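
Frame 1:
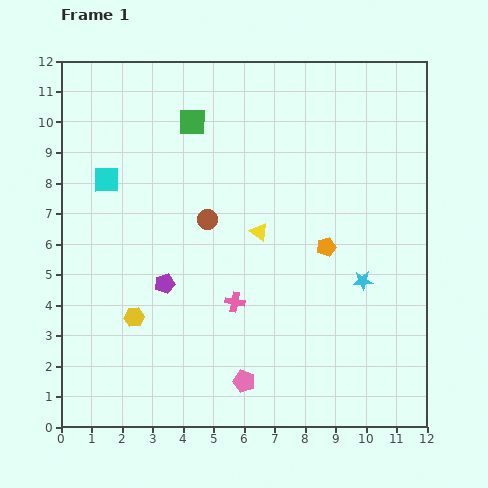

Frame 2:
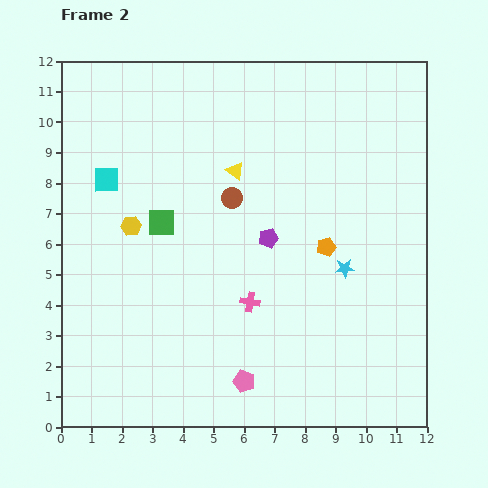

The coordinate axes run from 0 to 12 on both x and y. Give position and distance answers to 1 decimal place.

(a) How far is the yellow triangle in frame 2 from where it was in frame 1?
2.2

The yellow triangle moved from (6.5, 6.4) to (5.7, 8.4), a distance of √(0.8² + 2.0²) ≈ 2.2.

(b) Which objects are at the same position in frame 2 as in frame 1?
the pink pentagon, the orange pentagon, the cyan square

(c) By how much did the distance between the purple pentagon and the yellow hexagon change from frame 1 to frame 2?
+3.0

Distance in frame 1: 1.5. Distance in frame 2: 4.5.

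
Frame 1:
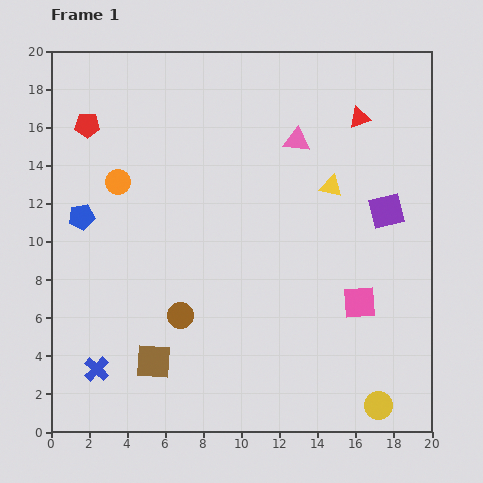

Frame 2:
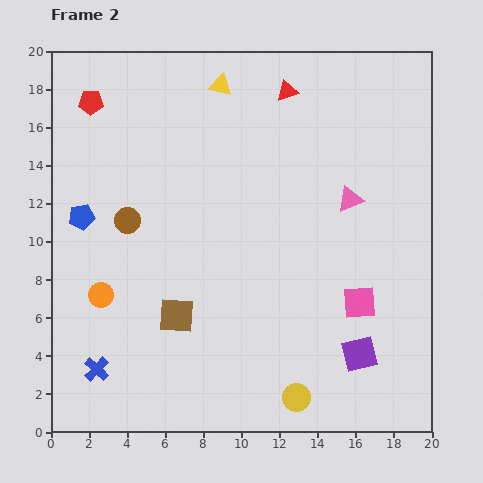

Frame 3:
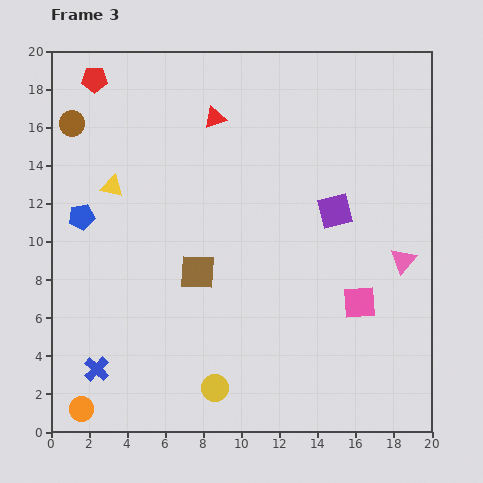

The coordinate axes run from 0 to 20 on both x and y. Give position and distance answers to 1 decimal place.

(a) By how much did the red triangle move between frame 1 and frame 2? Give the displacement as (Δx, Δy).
(-3.8, 1.4)

The red triangle was at (16.2, 16.5) in frame 1 and (12.4, 17.9) in frame 2.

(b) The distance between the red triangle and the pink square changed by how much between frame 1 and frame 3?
+2.6

Distance in frame 1: 9.7. Distance in frame 3: 12.3.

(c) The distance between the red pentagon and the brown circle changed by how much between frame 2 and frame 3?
-3.9

Distance in frame 2: 6.5. Distance in frame 3: 2.6.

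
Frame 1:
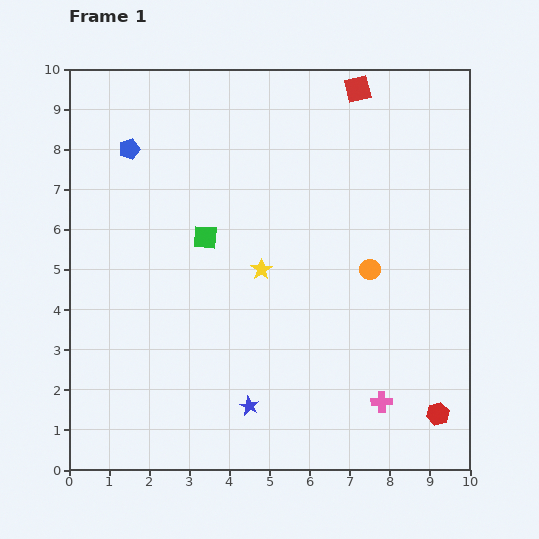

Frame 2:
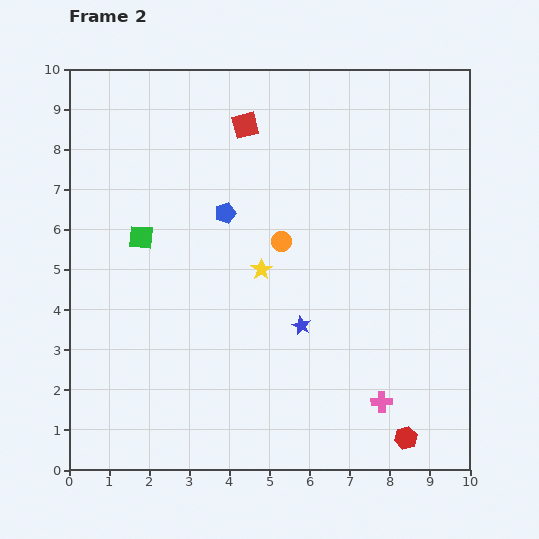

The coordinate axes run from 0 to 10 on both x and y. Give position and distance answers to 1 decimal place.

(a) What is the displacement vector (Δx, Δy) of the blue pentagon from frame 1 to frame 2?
(2.4, -1.6)

The blue pentagon was at (1.5, 8.0) in frame 1 and (3.9, 6.4) in frame 2.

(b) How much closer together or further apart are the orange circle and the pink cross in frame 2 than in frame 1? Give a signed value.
+1.4

Distance in frame 1: 3.3. Distance in frame 2: 4.7.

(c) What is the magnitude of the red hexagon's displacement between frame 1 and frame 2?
1.0

The red hexagon moved from (9.2, 1.4) to (8.4, 0.8), a distance of √(0.8² + 0.6²) ≈ 1.0.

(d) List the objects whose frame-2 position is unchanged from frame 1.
the yellow star, the pink cross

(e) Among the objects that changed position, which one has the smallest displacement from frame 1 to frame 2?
the red hexagon

(moved 1.0)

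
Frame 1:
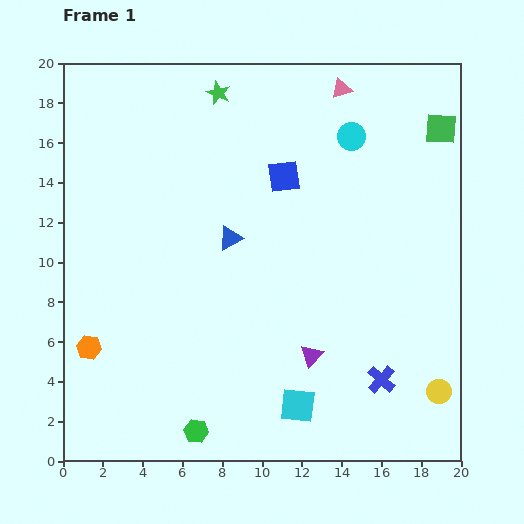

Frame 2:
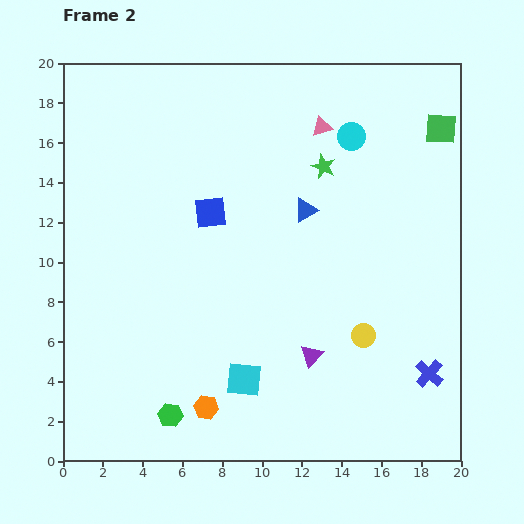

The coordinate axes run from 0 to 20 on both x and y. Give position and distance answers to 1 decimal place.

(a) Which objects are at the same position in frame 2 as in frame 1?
the cyan circle, the purple triangle, the green square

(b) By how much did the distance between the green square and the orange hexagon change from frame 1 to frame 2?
-2.5

Distance in frame 1: 20.8. Distance in frame 2: 18.3.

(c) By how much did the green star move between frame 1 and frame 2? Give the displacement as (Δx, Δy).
(5.3, -3.7)

The green star was at (7.8, 18.5) in frame 1 and (13.1, 14.8) in frame 2.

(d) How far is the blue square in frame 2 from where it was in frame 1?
4.1

The blue square moved from (11.1, 14.3) to (7.4, 12.5), a distance of √(3.7² + 1.8²) ≈ 4.1.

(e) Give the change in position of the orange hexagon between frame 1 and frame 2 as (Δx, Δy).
(5.9, -3.0)

The orange hexagon was at (1.3, 5.7) in frame 1 and (7.2, 2.7) in frame 2.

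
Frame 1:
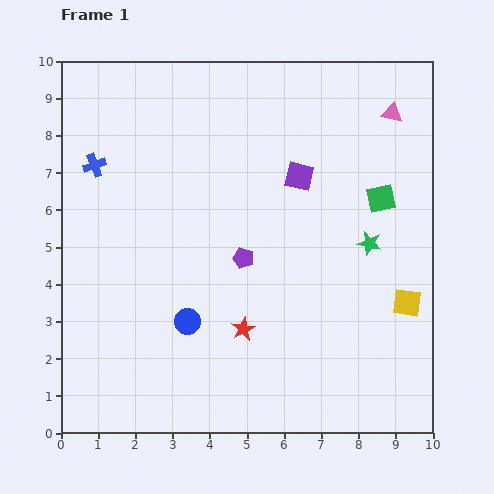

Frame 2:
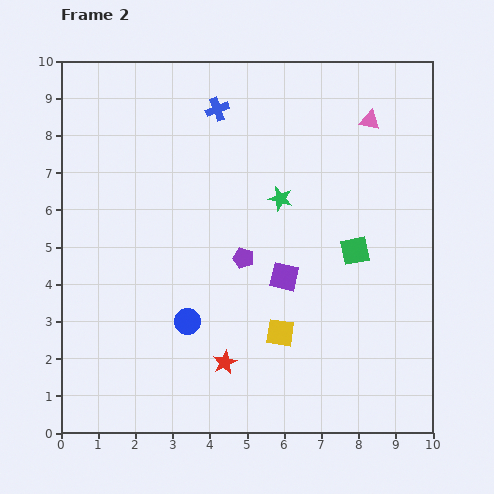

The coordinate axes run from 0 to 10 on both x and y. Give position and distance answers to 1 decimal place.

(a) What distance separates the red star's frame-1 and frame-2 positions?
1.0

The red star moved from (4.9, 2.8) to (4.4, 1.9), a distance of √(0.5² + 0.9²) ≈ 1.0.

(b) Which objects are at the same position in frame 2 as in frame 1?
the blue circle, the purple pentagon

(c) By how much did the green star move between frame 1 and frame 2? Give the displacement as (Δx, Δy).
(-2.4, 1.2)

The green star was at (8.3, 5.1) in frame 1 and (5.9, 6.3) in frame 2.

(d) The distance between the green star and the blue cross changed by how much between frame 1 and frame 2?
-4.8

Distance in frame 1: 7.7. Distance in frame 2: 2.9.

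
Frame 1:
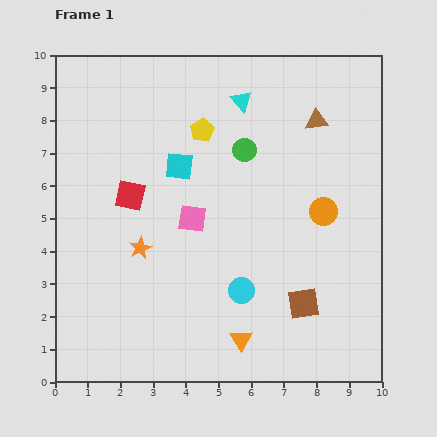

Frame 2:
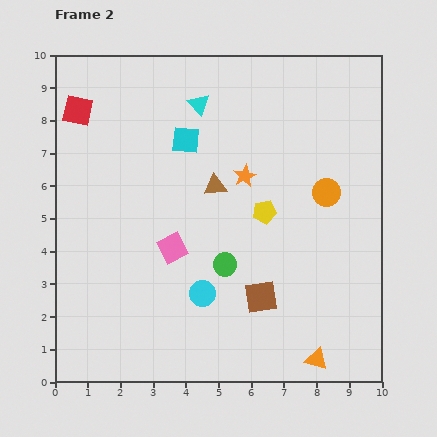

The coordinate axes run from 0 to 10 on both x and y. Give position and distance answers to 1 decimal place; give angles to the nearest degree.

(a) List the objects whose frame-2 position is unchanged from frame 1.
none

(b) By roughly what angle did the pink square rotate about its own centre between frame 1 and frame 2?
34° counter-clockwise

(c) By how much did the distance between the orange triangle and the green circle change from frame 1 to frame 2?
-1.8

Distance in frame 1: 5.8. Distance in frame 2: 4.0.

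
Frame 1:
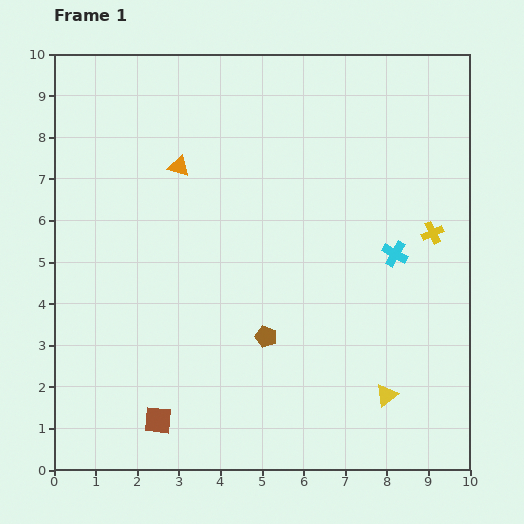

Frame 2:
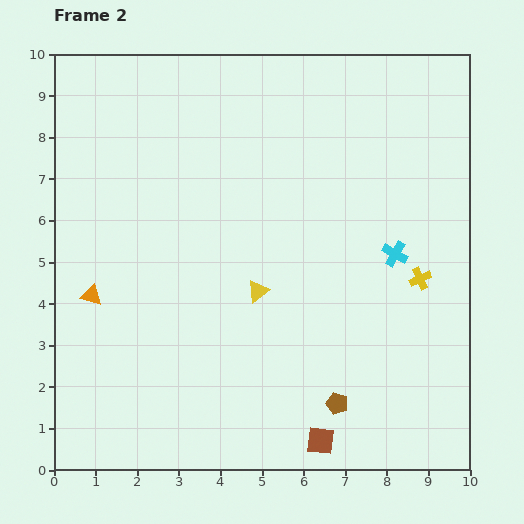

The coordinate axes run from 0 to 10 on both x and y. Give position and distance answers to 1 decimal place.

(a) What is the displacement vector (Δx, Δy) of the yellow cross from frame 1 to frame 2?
(-0.3, -1.1)

The yellow cross was at (9.1, 5.7) in frame 1 and (8.8, 4.6) in frame 2.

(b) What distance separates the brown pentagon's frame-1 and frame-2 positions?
2.3

The brown pentagon moved from (5.1, 3.2) to (6.8, 1.6), a distance of √(1.7² + 1.6²) ≈ 2.3.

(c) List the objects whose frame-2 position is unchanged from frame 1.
the cyan cross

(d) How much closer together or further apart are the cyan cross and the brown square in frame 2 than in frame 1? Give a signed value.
-2.2

Distance in frame 1: 7.0. Distance in frame 2: 4.8.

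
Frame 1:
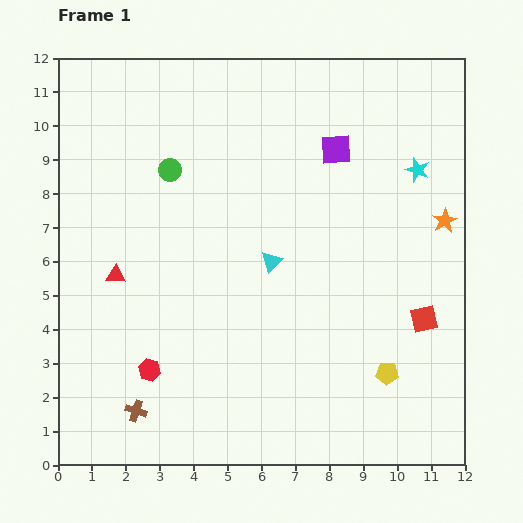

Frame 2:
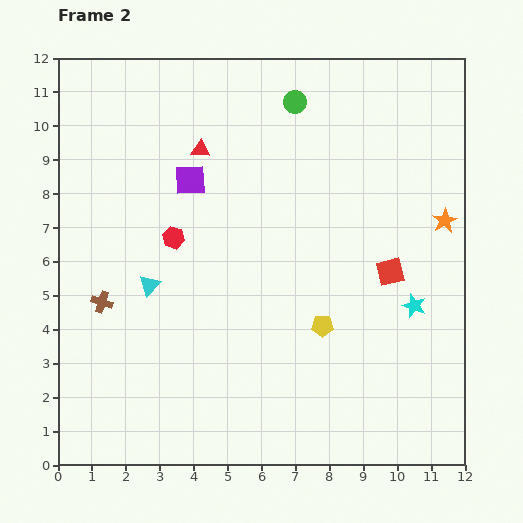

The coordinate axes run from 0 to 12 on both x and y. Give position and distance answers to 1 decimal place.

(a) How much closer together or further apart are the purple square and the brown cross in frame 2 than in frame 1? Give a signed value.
-5.3

Distance in frame 1: 9.7. Distance in frame 2: 4.4.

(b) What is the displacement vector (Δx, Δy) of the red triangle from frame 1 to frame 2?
(2.5, 3.7)

The red triangle was at (1.7, 5.6) in frame 1 and (4.2, 9.3) in frame 2.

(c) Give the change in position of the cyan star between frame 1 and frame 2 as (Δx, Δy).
(-0.1, -4.0)

The cyan star was at (10.6, 8.7) in frame 1 and (10.5, 4.7) in frame 2.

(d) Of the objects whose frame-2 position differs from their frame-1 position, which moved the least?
the red square

(moved 1.7)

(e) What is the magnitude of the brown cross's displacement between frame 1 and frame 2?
3.4

The brown cross moved from (2.3, 1.6) to (1.3, 4.8), a distance of √(1.0² + 3.2²) ≈ 3.4.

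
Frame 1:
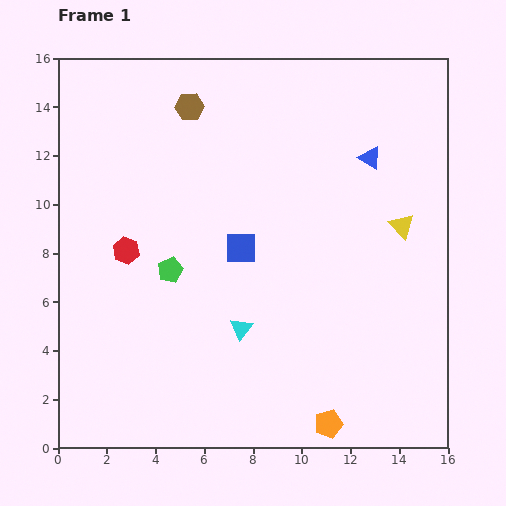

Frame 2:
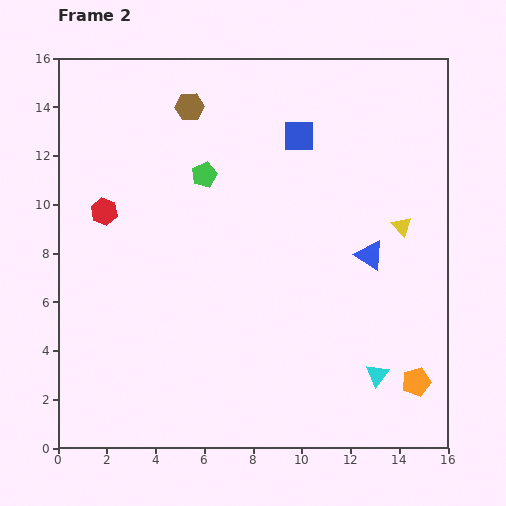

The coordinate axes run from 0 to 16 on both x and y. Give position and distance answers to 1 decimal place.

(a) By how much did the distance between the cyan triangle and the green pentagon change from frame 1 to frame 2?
+7.0

Distance in frame 1: 3.8. Distance in frame 2: 10.8.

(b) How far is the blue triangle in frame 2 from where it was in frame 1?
4.0

The blue triangle moved from (12.8, 11.9) to (12.8, 7.9), a distance of √(0.0² + 4.0²) ≈ 4.0.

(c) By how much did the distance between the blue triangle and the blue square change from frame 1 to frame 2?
-0.8

Distance in frame 1: 6.5. Distance in frame 2: 5.7.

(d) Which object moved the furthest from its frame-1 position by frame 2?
the cyan triangle

(moved 5.9; next 5.2)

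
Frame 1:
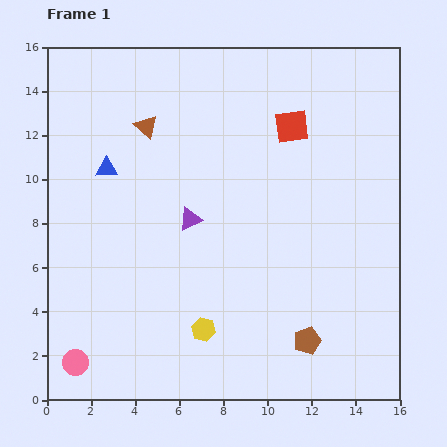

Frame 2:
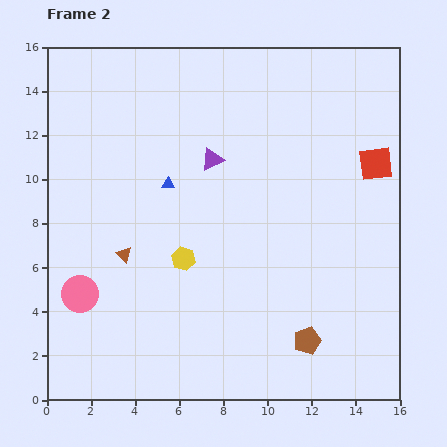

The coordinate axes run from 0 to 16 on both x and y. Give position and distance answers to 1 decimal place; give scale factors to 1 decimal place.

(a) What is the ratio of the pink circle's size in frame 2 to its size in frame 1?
1.4×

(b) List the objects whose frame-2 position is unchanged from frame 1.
the brown pentagon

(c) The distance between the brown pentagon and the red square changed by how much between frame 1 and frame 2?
-1.1

Distance in frame 1: 9.7. Distance in frame 2: 8.6.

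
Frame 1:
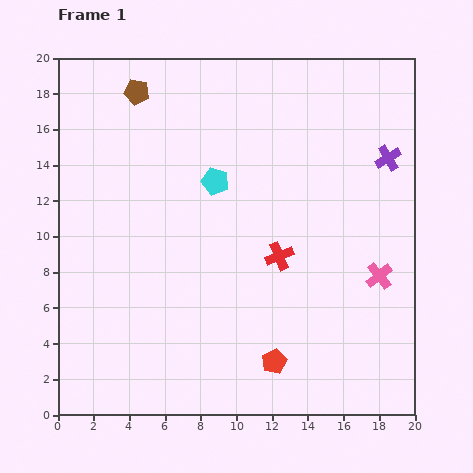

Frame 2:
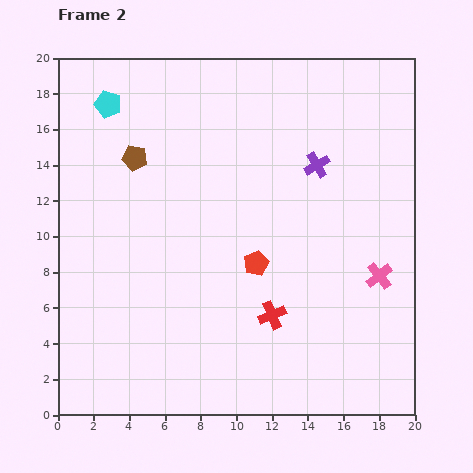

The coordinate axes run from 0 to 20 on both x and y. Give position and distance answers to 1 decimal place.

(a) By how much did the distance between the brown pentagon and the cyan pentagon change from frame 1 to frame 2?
-3.3

Distance in frame 1: 6.7. Distance in frame 2: 3.4.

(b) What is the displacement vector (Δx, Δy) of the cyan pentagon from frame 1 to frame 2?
(-6.0, 4.3)

The cyan pentagon was at (8.8, 13.1) in frame 1 and (2.8, 17.4) in frame 2.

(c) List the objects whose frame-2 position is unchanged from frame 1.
the pink cross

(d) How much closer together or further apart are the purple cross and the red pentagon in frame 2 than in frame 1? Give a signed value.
-6.6

Distance in frame 1: 13.1. Distance in frame 2: 6.5.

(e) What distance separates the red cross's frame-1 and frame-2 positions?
3.3

The red cross moved from (12.4, 8.9) to (12.0, 5.6), a distance of √(0.4² + 3.3²) ≈ 3.3.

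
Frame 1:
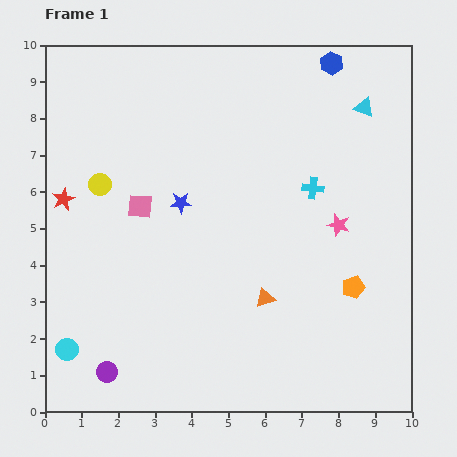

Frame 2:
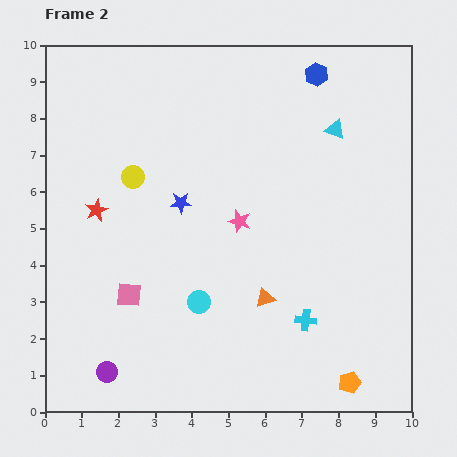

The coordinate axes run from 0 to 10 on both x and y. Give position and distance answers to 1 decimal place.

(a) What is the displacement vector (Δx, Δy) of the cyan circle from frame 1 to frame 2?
(3.6, 1.3)

The cyan circle was at (0.6, 1.7) in frame 1 and (4.2, 3.0) in frame 2.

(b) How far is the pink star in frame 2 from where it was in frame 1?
2.7

The pink star moved from (8.0, 5.1) to (5.3, 5.2), a distance of √(2.7² + 0.1²) ≈ 2.7.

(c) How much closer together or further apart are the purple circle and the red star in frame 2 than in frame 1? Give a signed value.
-0.5

Distance in frame 1: 4.9. Distance in frame 2: 4.4.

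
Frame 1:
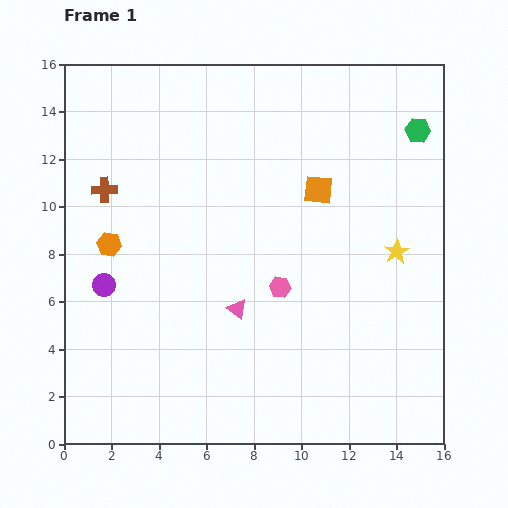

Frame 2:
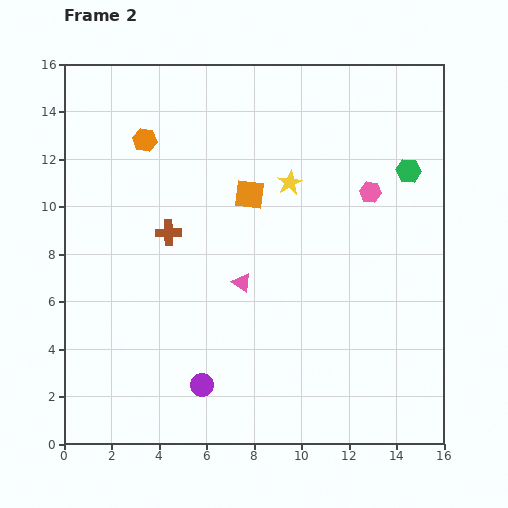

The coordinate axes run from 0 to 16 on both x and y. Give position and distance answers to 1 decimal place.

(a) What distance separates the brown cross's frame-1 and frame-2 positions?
3.2

The brown cross moved from (1.7, 10.7) to (4.4, 8.9), a distance of √(2.7² + 1.8²) ≈ 3.2.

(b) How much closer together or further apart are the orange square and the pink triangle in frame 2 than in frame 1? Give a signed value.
-2.3

Distance in frame 1: 6.0. Distance in frame 2: 3.7.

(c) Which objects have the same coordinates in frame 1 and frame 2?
none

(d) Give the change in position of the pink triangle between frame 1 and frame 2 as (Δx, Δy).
(0.2, 1.1)

The pink triangle was at (7.3, 5.7) in frame 1 and (7.5, 6.8) in frame 2.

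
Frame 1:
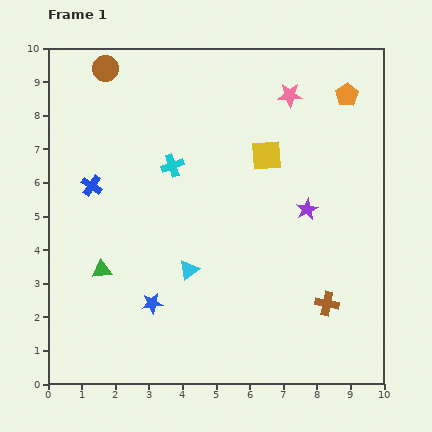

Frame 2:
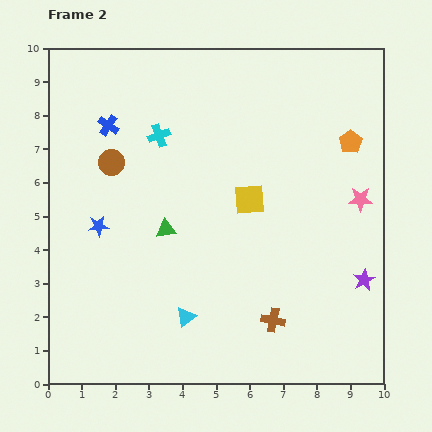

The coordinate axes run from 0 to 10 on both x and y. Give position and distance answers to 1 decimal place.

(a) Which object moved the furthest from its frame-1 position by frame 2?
the pink star

(moved 3.7; next 2.8)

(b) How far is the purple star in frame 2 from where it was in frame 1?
2.7

The purple star moved from (7.7, 5.2) to (9.4, 3.1), a distance of √(1.7² + 2.1²) ≈ 2.7.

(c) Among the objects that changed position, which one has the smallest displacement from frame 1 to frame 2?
the cyan cross

(moved 1.0)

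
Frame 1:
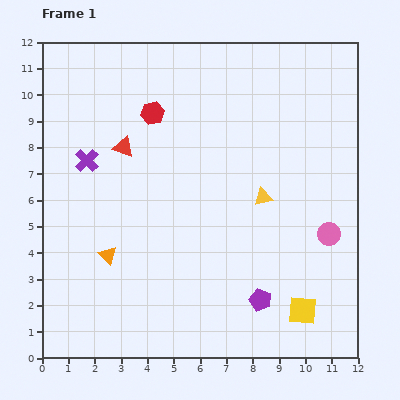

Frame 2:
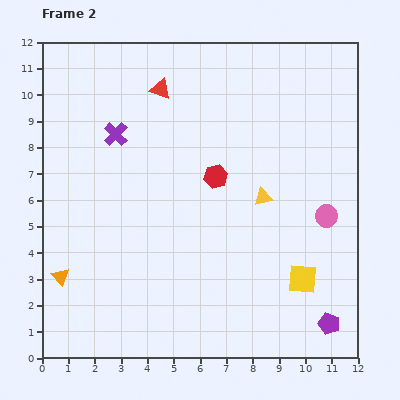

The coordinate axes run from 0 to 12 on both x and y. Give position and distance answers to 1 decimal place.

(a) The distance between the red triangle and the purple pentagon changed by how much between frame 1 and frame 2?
+3.2

Distance in frame 1: 7.8. Distance in frame 2: 11.0.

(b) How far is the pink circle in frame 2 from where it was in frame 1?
0.7

The pink circle moved from (10.9, 4.7) to (10.8, 5.4), a distance of √(0.1² + 0.7²) ≈ 0.7.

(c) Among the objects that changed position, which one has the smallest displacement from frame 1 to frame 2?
the pink circle

(moved 0.7)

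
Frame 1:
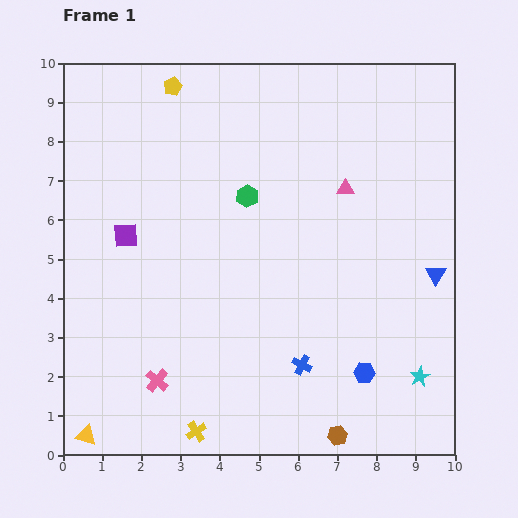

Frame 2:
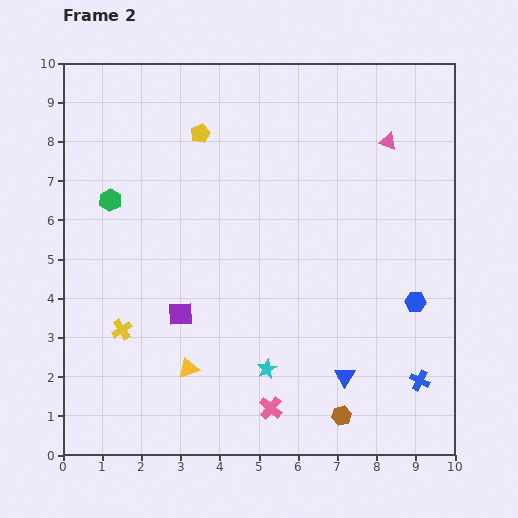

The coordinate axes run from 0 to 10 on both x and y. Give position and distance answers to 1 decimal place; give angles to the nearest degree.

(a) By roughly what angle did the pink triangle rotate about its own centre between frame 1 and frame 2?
22° clockwise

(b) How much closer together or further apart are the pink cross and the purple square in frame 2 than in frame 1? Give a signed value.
-0.5

Distance in frame 1: 3.8. Distance in frame 2: 3.3.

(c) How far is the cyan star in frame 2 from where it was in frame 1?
3.9

The cyan star moved from (9.1, 2.0) to (5.2, 2.2), a distance of √(3.9² + 0.2²) ≈ 3.9.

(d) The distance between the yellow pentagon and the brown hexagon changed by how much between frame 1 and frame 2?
-1.8

Distance in frame 1: 9.8. Distance in frame 2: 8.0.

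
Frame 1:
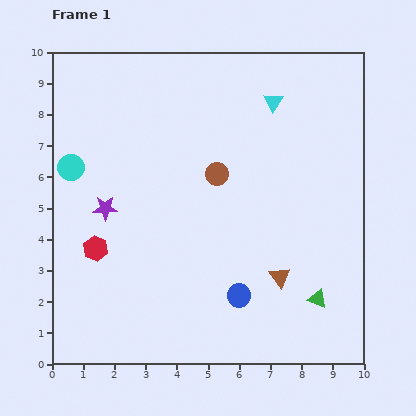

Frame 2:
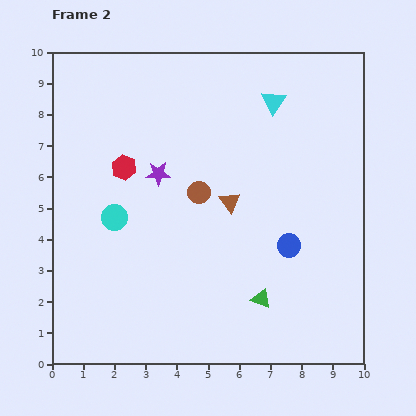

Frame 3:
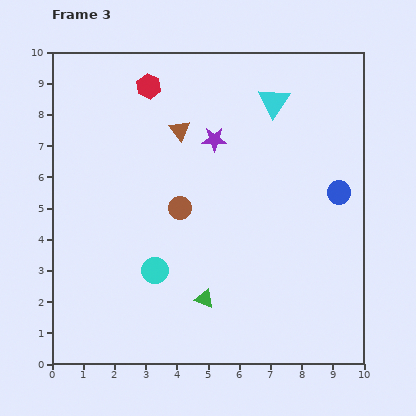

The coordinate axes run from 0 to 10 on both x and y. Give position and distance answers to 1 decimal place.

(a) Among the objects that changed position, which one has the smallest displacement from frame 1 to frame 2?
the brown circle

(moved 0.8)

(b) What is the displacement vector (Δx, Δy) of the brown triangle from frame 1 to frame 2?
(-1.6, 2.4)

The brown triangle was at (7.3, 2.8) in frame 1 and (5.7, 5.2) in frame 2.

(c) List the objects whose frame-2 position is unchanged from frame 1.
the cyan triangle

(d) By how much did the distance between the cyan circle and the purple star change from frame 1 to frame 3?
+2.9

Distance in frame 1: 1.7. Distance in frame 3: 4.6.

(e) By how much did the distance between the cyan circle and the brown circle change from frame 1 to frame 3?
-2.5

Distance in frame 1: 4.7. Distance in frame 3: 2.2.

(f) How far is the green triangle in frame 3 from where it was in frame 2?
1.8

The green triangle moved from (6.7, 2.1) to (4.9, 2.1), a distance of √(1.8² + 0.0²) ≈ 1.8.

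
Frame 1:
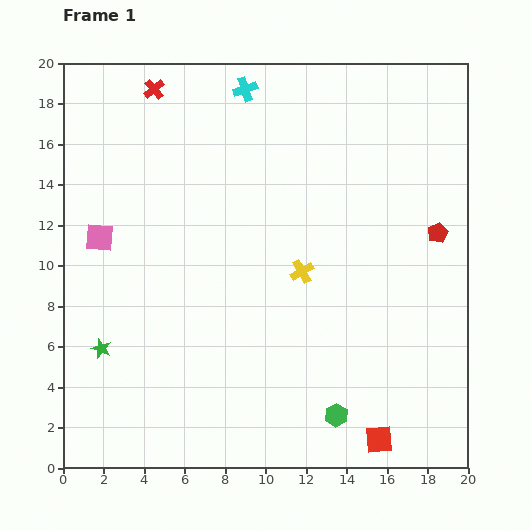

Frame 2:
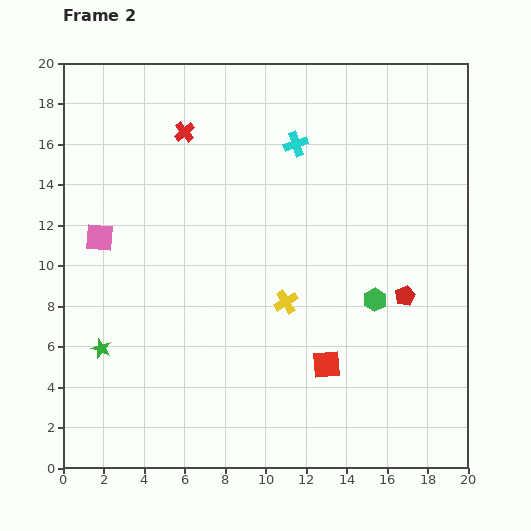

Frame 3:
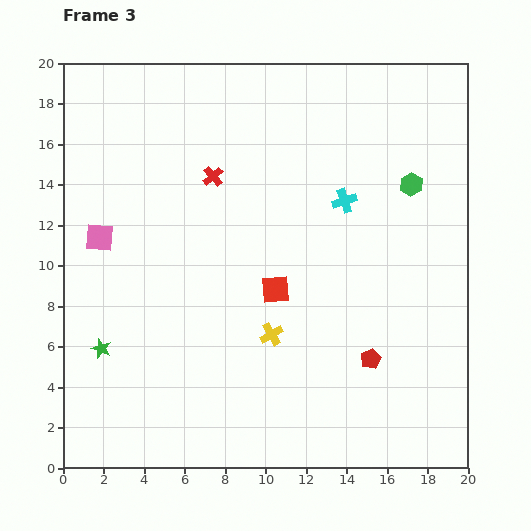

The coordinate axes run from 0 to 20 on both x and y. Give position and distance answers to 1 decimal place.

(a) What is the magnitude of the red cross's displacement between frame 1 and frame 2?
2.6

The red cross moved from (4.5, 18.7) to (6.0, 16.6), a distance of √(1.5² + 2.1²) ≈ 2.6.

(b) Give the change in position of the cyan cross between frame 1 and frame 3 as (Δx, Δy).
(4.9, -5.5)

The cyan cross was at (9.0, 18.7) in frame 1 and (13.9, 13.2) in frame 3.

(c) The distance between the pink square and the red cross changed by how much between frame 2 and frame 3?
-0.3

Distance in frame 2: 6.7. Distance in frame 3: 6.4.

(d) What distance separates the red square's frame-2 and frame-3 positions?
4.5

The red square moved from (13.0, 5.1) to (10.5, 8.8), a distance of √(2.5² + 3.7²) ≈ 4.5.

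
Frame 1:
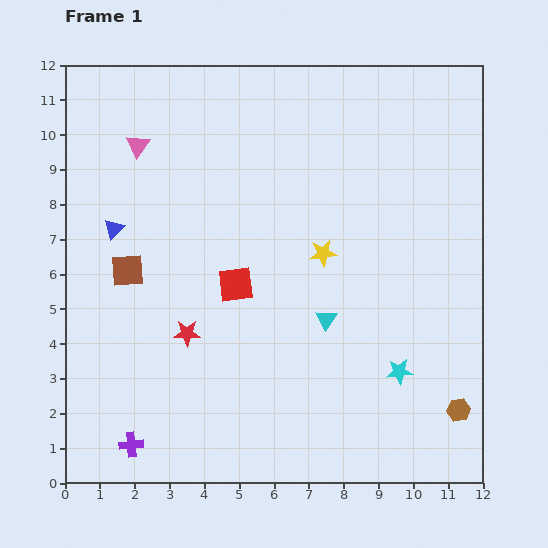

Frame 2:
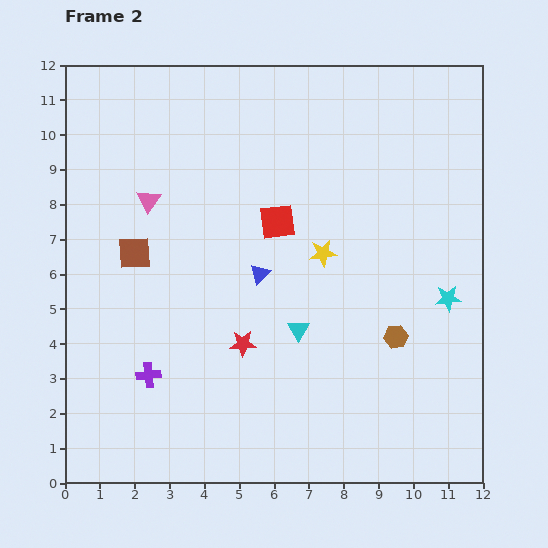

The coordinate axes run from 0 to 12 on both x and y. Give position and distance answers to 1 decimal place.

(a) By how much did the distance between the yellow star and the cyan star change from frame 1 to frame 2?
-0.2

Distance in frame 1: 4.0. Distance in frame 2: 3.8.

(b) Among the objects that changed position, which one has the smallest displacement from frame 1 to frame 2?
the brown square

(moved 0.5)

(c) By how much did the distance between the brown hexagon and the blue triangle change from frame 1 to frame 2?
-6.9

Distance in frame 1: 11.2. Distance in frame 2: 4.3.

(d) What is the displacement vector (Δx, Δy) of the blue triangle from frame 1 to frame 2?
(4.2, -1.3)

The blue triangle was at (1.4, 7.3) in frame 1 and (5.6, 6.0) in frame 2.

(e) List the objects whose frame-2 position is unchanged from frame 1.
the yellow star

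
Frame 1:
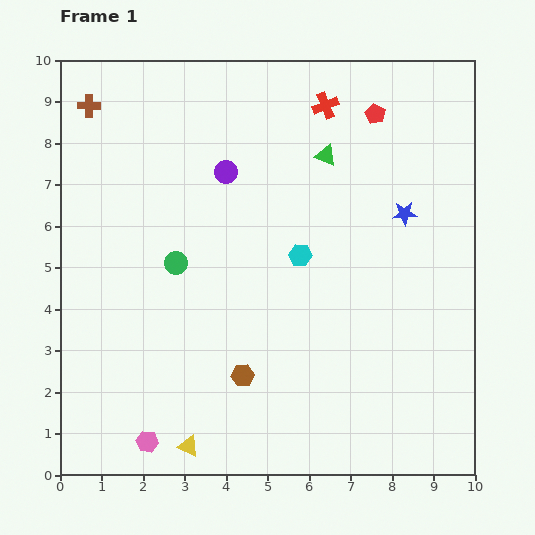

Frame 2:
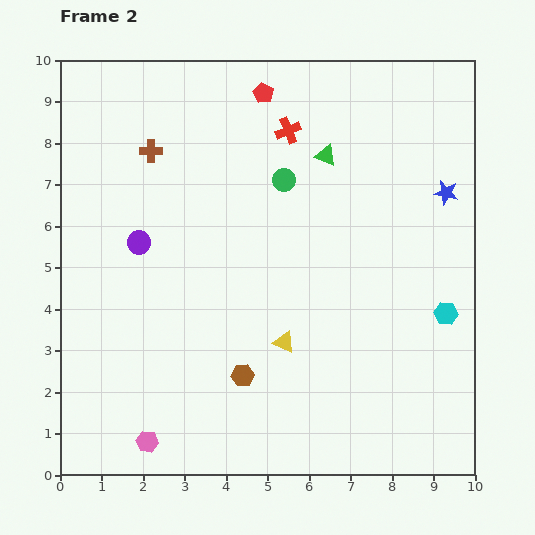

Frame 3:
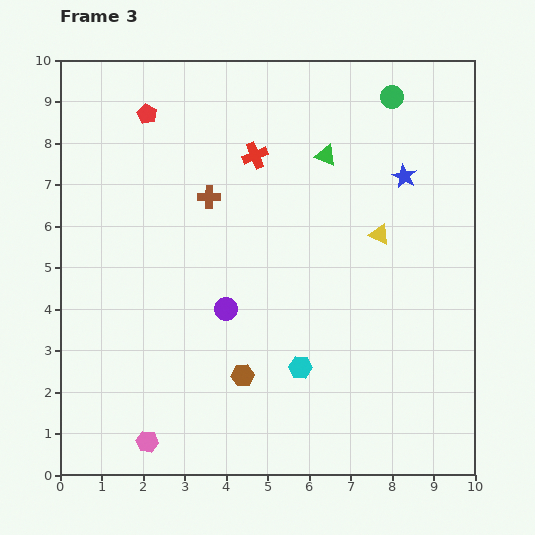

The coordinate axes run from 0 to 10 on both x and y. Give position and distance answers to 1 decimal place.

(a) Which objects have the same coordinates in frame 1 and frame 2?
the green triangle, the pink hexagon, the brown hexagon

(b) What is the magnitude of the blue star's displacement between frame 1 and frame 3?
0.9

The blue star moved from (8.3, 6.3) to (8.3, 7.2), a distance of √(0.0² + 0.9²) ≈ 0.9.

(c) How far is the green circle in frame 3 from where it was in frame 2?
3.3

The green circle moved from (5.4, 7.1) to (8.0, 9.1), a distance of √(2.6² + 2.0²) ≈ 3.3.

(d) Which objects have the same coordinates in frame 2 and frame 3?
the green triangle, the pink hexagon, the brown hexagon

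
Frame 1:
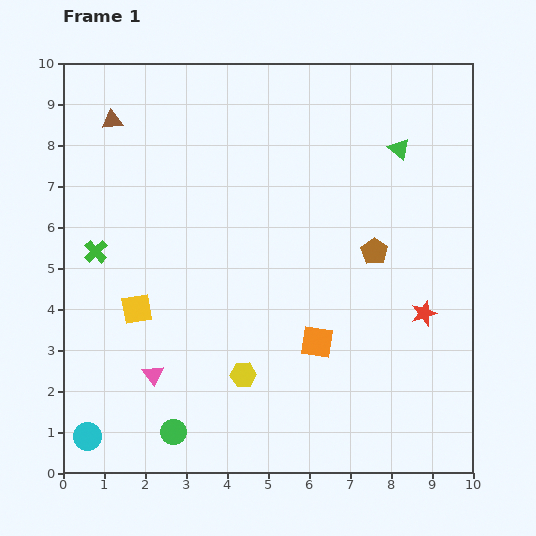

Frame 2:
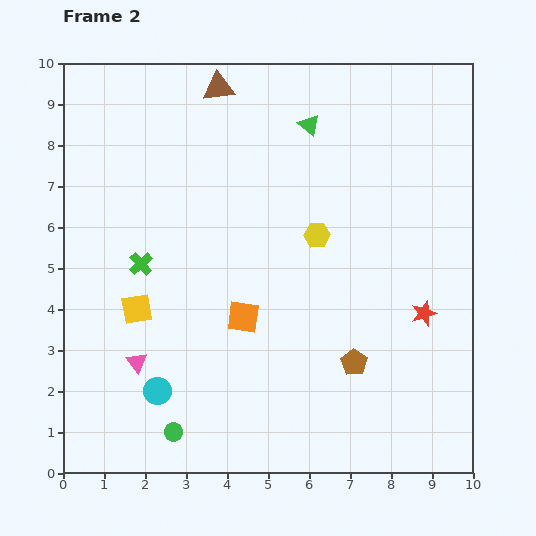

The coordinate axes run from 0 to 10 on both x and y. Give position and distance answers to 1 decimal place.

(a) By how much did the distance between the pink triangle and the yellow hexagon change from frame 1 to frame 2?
+3.2

Distance in frame 1: 2.2. Distance in frame 2: 5.4.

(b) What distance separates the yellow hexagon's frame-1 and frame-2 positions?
3.8

The yellow hexagon moved from (4.4, 2.4) to (6.2, 5.8), a distance of √(1.8² + 3.4²) ≈ 3.8.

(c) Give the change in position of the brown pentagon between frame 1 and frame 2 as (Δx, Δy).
(-0.5, -2.7)

The brown pentagon was at (7.6, 5.4) in frame 1 and (7.1, 2.7) in frame 2.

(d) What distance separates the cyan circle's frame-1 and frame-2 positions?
2.0

The cyan circle moved from (0.6, 0.9) to (2.3, 2.0), a distance of √(1.7² + 1.1²) ≈ 2.0.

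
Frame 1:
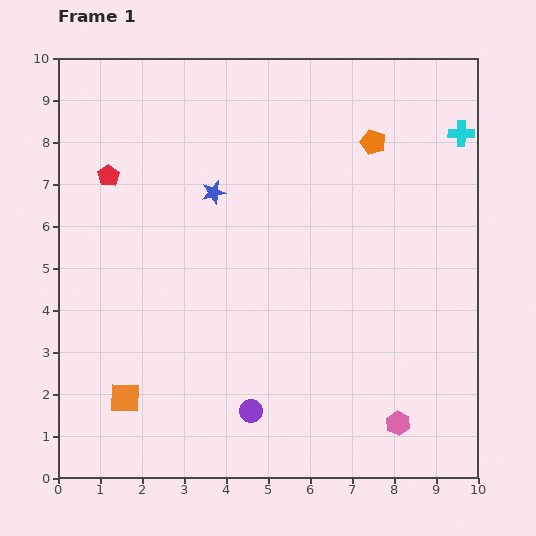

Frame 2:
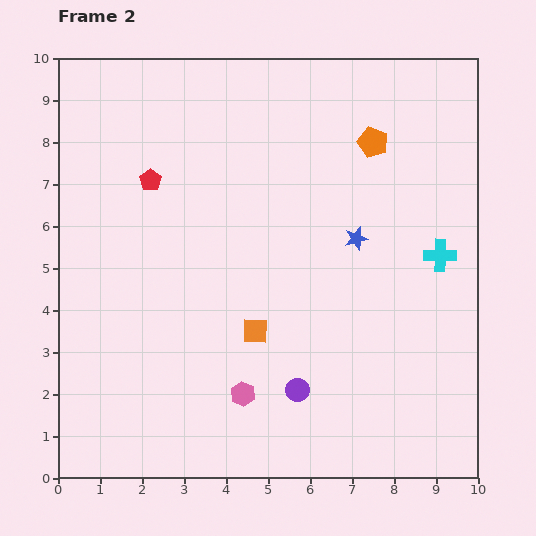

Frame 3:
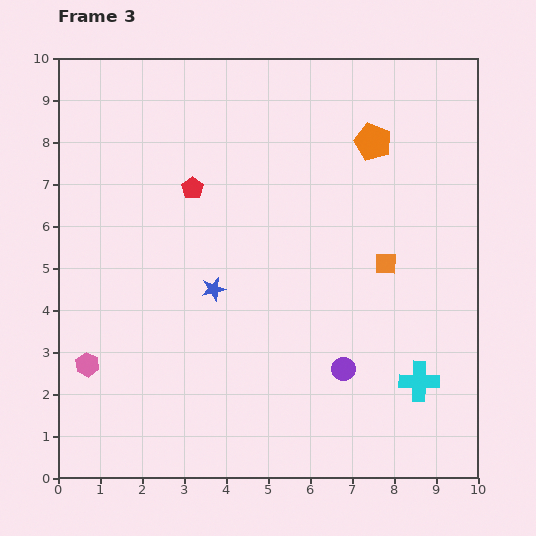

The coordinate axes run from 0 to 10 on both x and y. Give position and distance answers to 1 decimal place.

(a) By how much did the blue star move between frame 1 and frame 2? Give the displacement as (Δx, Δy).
(3.4, -1.1)

The blue star was at (3.7, 6.8) in frame 1 and (7.1, 5.7) in frame 2.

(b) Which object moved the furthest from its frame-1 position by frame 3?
the pink hexagon

(moved 7.5; next 7.0)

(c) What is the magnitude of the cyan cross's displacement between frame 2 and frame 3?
3.0

The cyan cross moved from (9.1, 5.3) to (8.6, 2.3), a distance of √(0.5² + 3.0²) ≈ 3.0.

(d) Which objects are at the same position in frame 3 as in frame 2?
the orange pentagon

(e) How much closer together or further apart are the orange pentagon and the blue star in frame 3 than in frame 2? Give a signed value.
+2.9

Distance in frame 2: 2.3. Distance in frame 3: 5.2.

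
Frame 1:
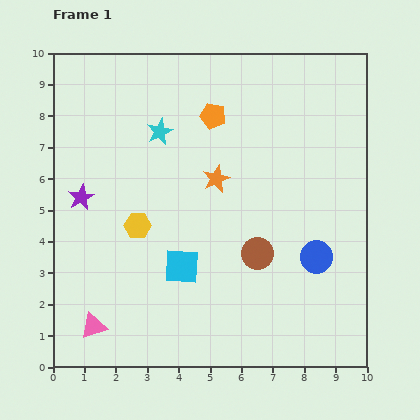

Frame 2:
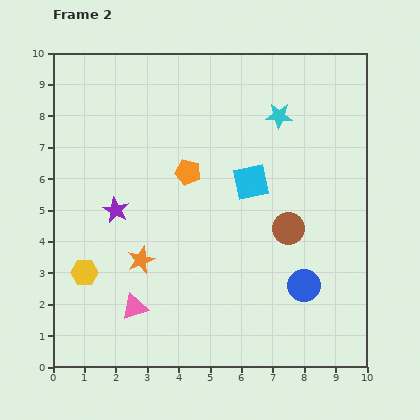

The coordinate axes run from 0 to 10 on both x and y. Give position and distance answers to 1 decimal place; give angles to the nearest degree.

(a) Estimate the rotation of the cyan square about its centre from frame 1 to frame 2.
15° counter-clockwise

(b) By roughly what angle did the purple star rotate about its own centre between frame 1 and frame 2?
16° counter-clockwise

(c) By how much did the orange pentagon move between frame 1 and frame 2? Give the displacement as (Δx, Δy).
(-0.8, -1.8)

The orange pentagon was at (5.1, 8.0) in frame 1 and (4.3, 6.2) in frame 2.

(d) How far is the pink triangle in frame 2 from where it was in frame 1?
1.4

The pink triangle moved from (1.3, 1.3) to (2.6, 1.9), a distance of √(1.3² + 0.6²) ≈ 1.4.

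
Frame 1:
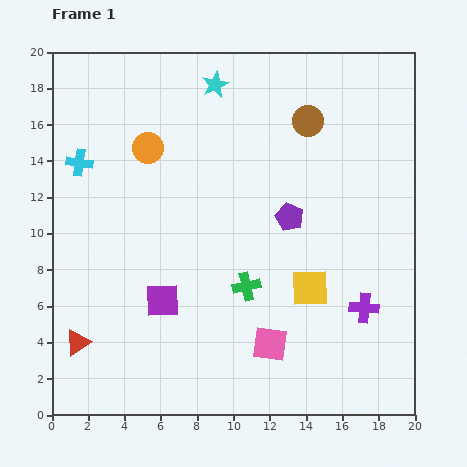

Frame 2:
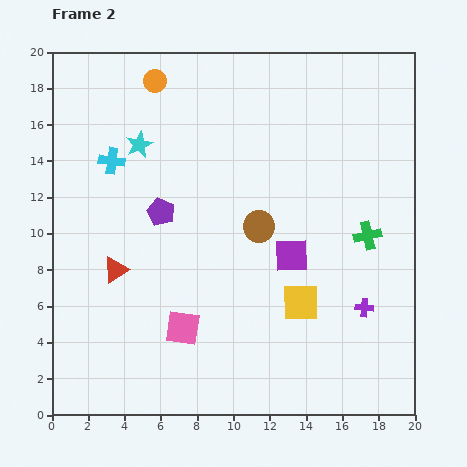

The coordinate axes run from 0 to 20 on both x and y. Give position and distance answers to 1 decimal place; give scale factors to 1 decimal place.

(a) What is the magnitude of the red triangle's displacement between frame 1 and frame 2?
4.5

The red triangle moved from (1.4, 4.0) to (3.5, 8.0), a distance of √(2.1² + 4.0²) ≈ 4.5.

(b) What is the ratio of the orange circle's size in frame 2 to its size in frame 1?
0.7×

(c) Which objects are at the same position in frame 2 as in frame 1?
the purple cross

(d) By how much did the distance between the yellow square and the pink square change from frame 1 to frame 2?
+2.8

Distance in frame 1: 3.8. Distance in frame 2: 6.6.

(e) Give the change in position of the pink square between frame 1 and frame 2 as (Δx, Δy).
(-4.8, 0.9)

The pink square was at (12.0, 3.9) in frame 1 and (7.2, 4.8) in frame 2.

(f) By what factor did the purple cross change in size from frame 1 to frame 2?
0.6×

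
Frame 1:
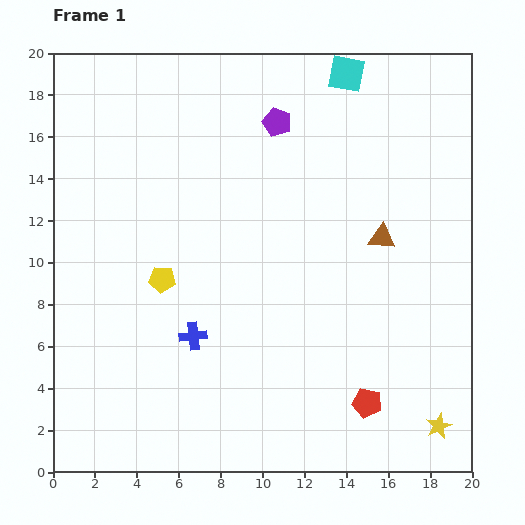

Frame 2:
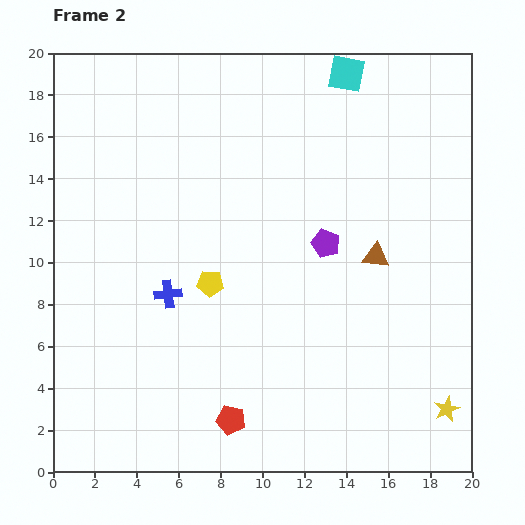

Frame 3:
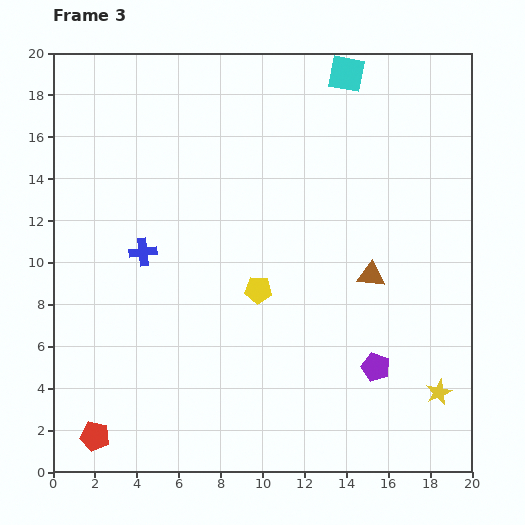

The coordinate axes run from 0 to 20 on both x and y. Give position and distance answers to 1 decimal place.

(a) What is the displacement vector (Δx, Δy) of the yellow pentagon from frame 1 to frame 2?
(2.3, -0.2)

The yellow pentagon was at (5.2, 9.2) in frame 1 and (7.5, 9.0) in frame 2.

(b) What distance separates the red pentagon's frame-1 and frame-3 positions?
13.1

The red pentagon moved from (15.0, 3.3) to (2.0, 1.7), a distance of √(13.0² + 1.6²) ≈ 13.1.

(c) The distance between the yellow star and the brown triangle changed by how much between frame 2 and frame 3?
-1.7

Distance in frame 2: 8.1. Distance in frame 3: 6.4.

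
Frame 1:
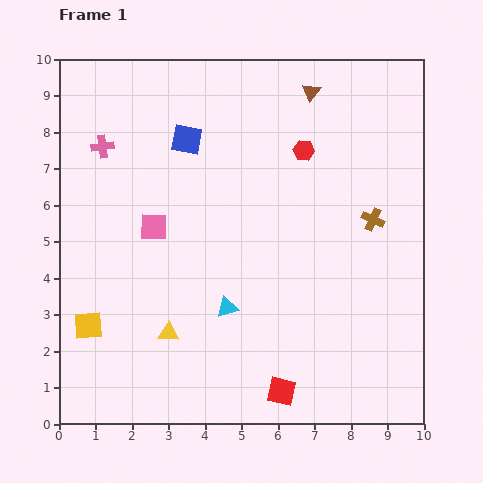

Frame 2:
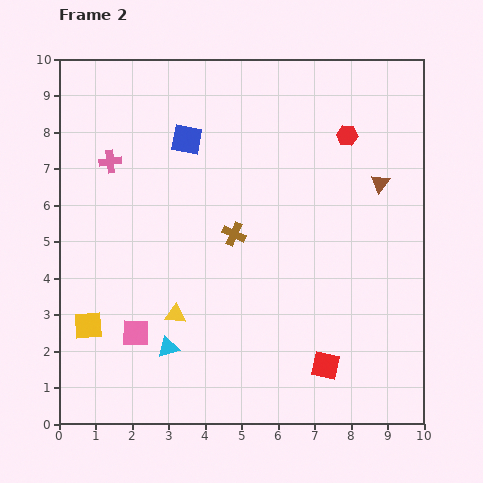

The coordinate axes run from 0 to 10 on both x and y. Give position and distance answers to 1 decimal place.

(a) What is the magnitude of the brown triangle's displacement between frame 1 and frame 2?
3.1

The brown triangle moved from (6.9, 9.1) to (8.8, 6.6), a distance of √(1.9² + 2.5²) ≈ 3.1.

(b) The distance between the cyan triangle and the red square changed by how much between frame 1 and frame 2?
+1.6

Distance in frame 1: 2.7. Distance in frame 2: 4.3.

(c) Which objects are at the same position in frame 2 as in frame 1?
the blue square, the yellow square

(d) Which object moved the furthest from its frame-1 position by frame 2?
the brown cross

(moved 3.8; next 3.1)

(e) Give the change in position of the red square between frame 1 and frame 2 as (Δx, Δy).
(1.2, 0.7)

The red square was at (6.1, 0.9) in frame 1 and (7.3, 1.6) in frame 2.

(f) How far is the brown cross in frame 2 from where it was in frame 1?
3.8

The brown cross moved from (8.6, 5.6) to (4.8, 5.2), a distance of √(3.8² + 0.4²) ≈ 3.8.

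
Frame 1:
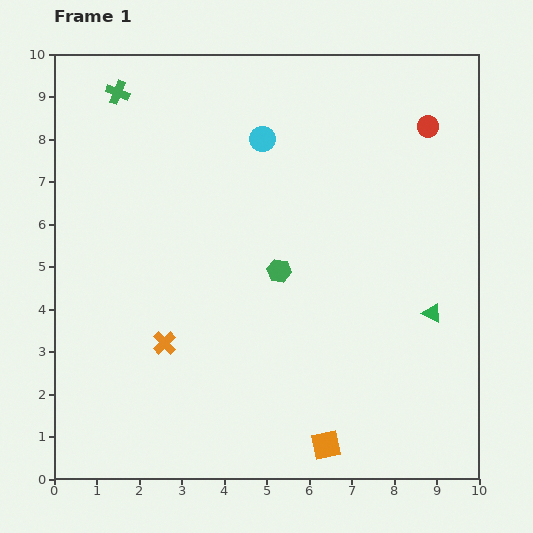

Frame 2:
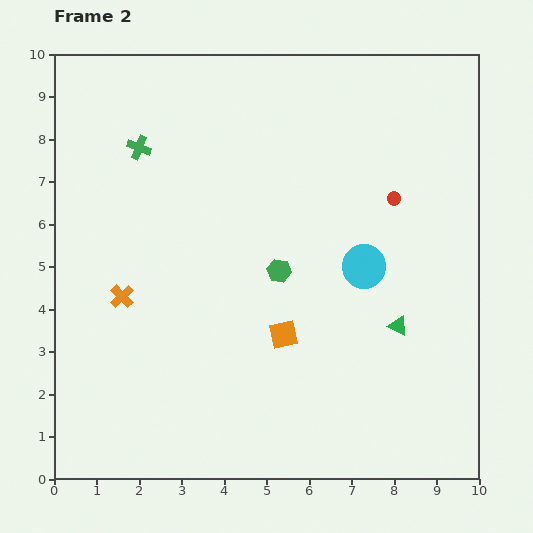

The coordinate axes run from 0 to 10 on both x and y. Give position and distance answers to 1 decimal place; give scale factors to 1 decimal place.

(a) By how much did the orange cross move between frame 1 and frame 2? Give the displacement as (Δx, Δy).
(-1.0, 1.1)

The orange cross was at (2.6, 3.2) in frame 1 and (1.6, 4.3) in frame 2.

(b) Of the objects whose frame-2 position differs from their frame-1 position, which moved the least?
the green triangle

(moved 0.9)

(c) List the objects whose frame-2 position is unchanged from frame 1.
the green hexagon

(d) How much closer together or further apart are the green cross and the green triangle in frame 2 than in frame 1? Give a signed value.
-1.6

Distance in frame 1: 9.0. Distance in frame 2: 7.4.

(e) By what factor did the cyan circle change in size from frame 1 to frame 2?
1.7×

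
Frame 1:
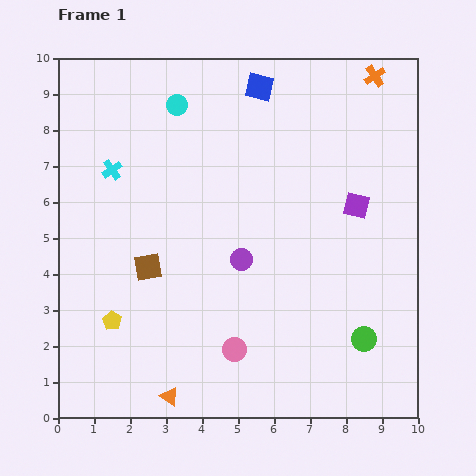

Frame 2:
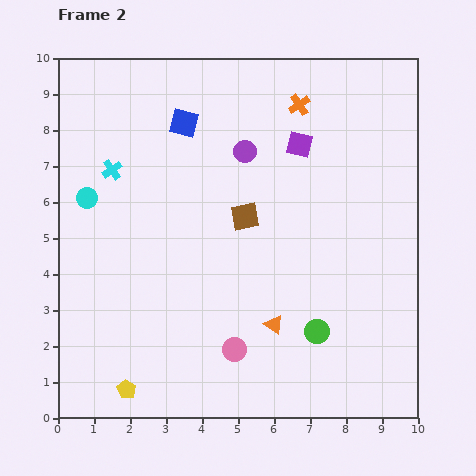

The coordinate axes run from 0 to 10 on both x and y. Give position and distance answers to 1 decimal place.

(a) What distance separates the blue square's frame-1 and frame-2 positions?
2.3

The blue square moved from (5.6, 9.2) to (3.5, 8.2), a distance of √(2.1² + 1.0²) ≈ 2.3.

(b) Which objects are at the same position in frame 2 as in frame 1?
the cyan cross, the pink circle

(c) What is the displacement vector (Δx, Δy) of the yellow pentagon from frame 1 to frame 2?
(0.4, -1.9)

The yellow pentagon was at (1.5, 2.7) in frame 1 and (1.9, 0.8) in frame 2.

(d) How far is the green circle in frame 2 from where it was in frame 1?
1.3

The green circle moved from (8.5, 2.2) to (7.2, 2.4), a distance of √(1.3² + 0.2²) ≈ 1.3.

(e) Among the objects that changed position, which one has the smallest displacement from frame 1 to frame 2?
the green circle

(moved 1.3)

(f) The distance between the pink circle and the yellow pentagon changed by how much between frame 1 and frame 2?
-0.3

Distance in frame 1: 3.5. Distance in frame 2: 3.2.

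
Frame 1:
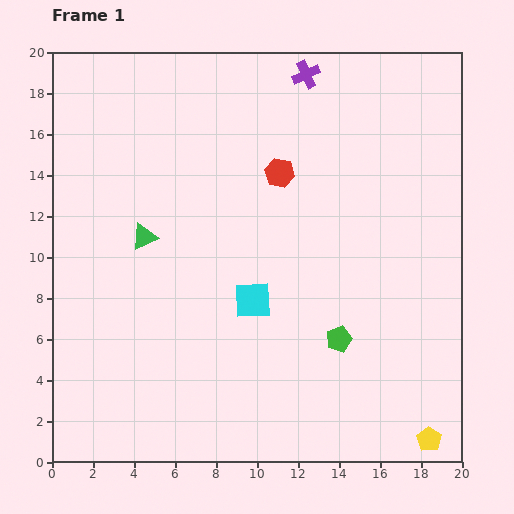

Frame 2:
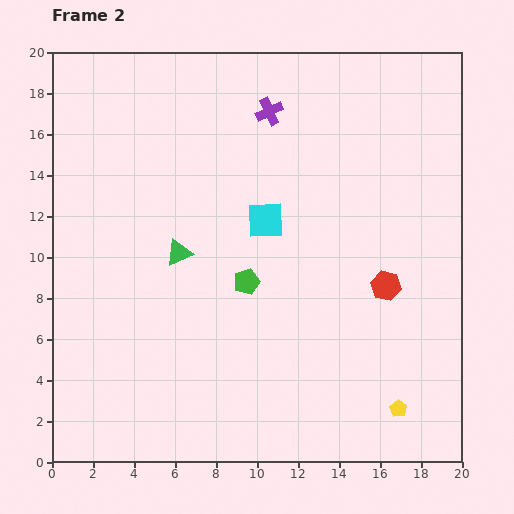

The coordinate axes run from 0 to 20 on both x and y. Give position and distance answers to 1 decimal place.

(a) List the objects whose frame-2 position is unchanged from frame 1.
none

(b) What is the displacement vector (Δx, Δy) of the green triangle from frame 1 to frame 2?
(1.7, -0.8)

The green triangle was at (4.5, 11.0) in frame 1 and (6.2, 10.2) in frame 2.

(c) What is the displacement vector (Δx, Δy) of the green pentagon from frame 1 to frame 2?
(-4.5, 2.8)

The green pentagon was at (14.0, 6.0) in frame 1 and (9.5, 8.8) in frame 2.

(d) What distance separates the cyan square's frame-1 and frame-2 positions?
3.9

The cyan square moved from (9.8, 7.9) to (10.4, 11.8), a distance of √(0.6² + 3.9²) ≈ 3.9.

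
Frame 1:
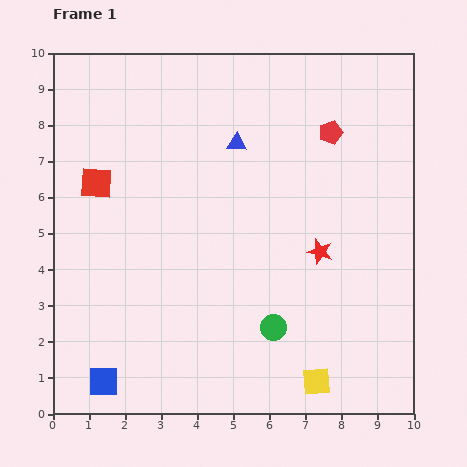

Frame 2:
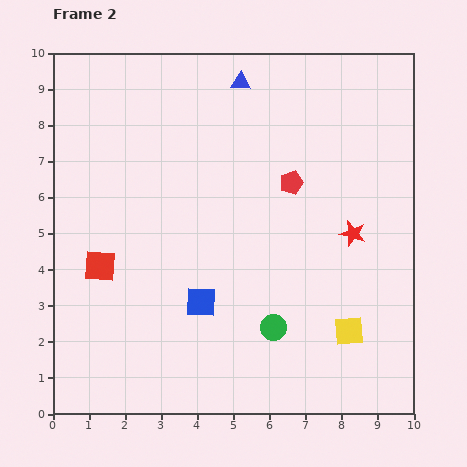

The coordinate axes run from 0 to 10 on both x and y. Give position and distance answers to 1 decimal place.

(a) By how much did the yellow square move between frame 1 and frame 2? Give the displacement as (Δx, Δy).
(0.9, 1.4)

The yellow square was at (7.3, 0.9) in frame 1 and (8.2, 2.3) in frame 2.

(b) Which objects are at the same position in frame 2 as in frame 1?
the green circle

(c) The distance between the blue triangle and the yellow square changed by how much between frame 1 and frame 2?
+0.5

Distance in frame 1: 7.0. Distance in frame 2: 7.5.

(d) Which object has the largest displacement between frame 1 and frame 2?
the blue square

(moved 3.5; next 2.3)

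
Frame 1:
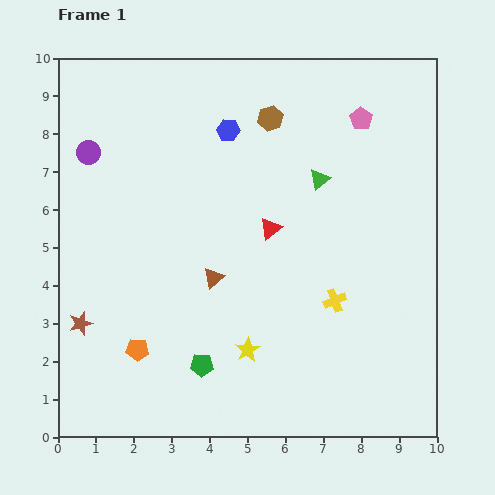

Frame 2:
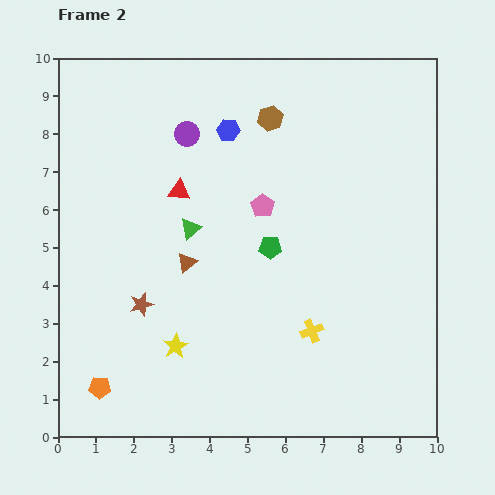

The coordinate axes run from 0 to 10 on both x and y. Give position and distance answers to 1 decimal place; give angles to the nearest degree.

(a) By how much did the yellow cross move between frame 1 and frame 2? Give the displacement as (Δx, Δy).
(-0.6, -0.8)

The yellow cross was at (7.3, 3.6) in frame 1 and (6.7, 2.8) in frame 2.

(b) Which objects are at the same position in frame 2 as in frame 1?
the blue hexagon, the brown hexagon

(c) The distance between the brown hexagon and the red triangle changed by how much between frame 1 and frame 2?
+0.2

Distance in frame 1: 2.9. Distance in frame 2: 3.1.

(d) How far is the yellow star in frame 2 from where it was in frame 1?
1.9

The yellow star moved from (5.0, 2.3) to (3.1, 2.4), a distance of √(1.9² + 0.1²) ≈ 1.9.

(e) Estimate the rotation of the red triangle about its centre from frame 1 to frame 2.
43° clockwise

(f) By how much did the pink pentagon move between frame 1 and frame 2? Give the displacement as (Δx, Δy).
(-2.6, -2.3)

The pink pentagon was at (8.0, 8.4) in frame 1 and (5.4, 6.1) in frame 2.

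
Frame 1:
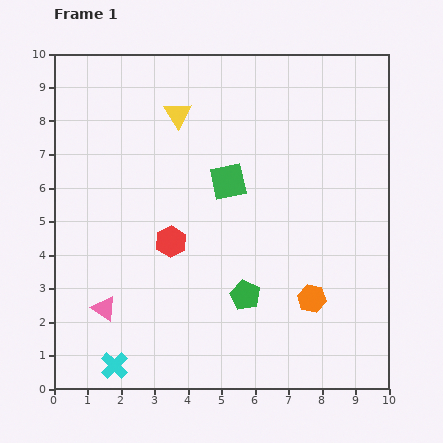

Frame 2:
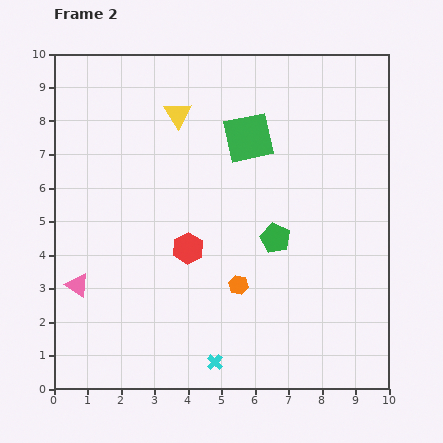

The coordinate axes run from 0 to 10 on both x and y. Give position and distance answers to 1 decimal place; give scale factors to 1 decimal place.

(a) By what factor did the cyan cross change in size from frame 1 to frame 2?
0.6×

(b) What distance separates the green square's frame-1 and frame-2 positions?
1.4

The green square moved from (5.2, 6.2) to (5.8, 7.5), a distance of √(0.6² + 1.3²) ≈ 1.4.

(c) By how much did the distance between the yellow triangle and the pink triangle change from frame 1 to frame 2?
-0.3

Distance in frame 1: 6.2. Distance in frame 2: 5.9.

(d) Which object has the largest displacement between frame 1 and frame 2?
the cyan cross

(moved 3.0; next 2.2)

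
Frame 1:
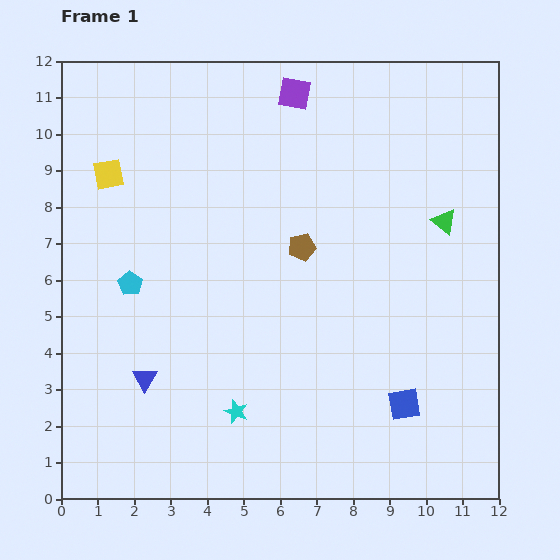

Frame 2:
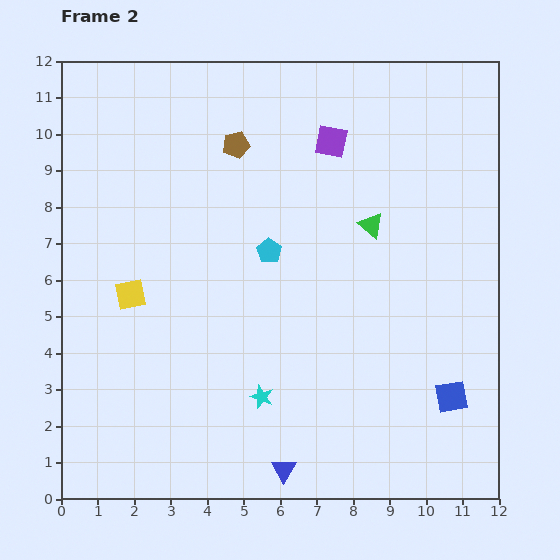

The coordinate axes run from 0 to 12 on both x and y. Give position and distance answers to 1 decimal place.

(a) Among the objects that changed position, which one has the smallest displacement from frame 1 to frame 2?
the cyan star

(moved 0.8)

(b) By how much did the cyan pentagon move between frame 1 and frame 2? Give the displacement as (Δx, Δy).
(3.8, 0.9)

The cyan pentagon was at (1.9, 5.9) in frame 1 and (5.7, 6.8) in frame 2.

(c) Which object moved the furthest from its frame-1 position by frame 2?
the blue triangle

(moved 4.5; next 3.9)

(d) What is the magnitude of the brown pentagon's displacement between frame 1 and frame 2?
3.3

The brown pentagon moved from (6.6, 6.9) to (4.8, 9.7), a distance of √(1.8² + 2.8²) ≈ 3.3.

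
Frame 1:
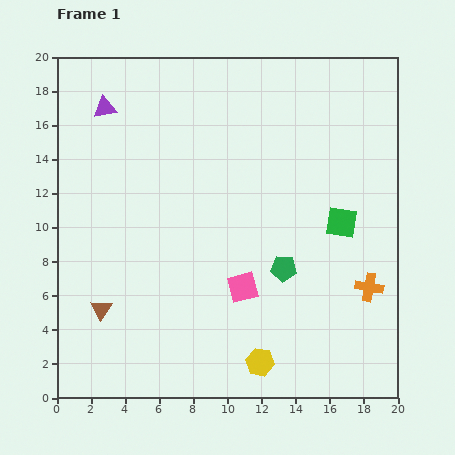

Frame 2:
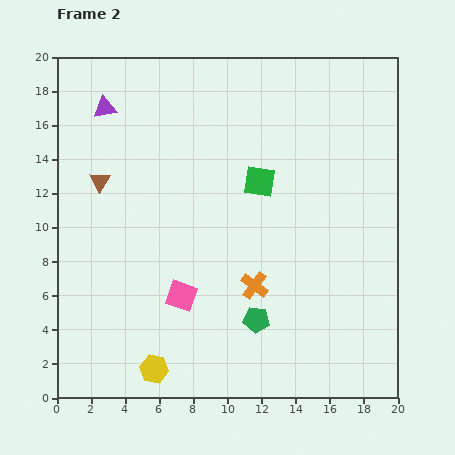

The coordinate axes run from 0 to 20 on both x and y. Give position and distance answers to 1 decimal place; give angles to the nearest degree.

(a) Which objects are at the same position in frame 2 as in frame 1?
the purple triangle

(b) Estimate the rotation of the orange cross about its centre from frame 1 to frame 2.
27° clockwise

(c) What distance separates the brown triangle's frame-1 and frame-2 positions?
7.5

The brown triangle moved from (2.6, 5.2) to (2.5, 12.7), a distance of √(0.1² + 7.5²) ≈ 7.5.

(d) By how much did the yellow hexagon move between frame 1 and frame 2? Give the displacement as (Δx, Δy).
(-6.2, -0.4)

The yellow hexagon was at (11.9, 2.1) in frame 1 and (5.7, 1.7) in frame 2.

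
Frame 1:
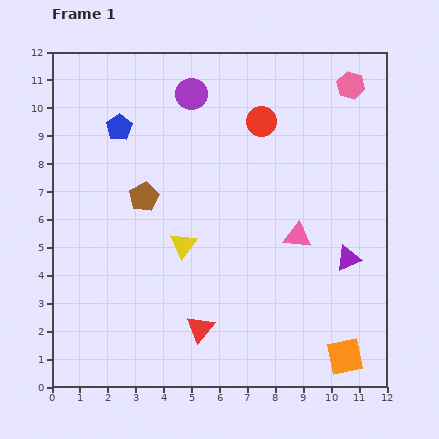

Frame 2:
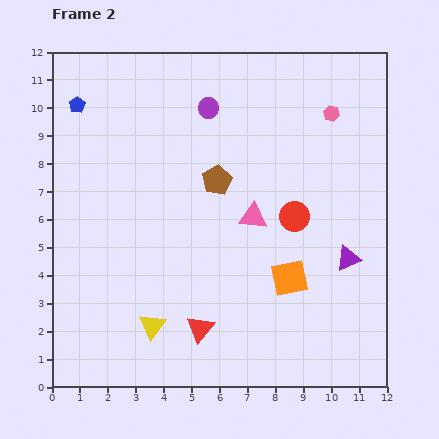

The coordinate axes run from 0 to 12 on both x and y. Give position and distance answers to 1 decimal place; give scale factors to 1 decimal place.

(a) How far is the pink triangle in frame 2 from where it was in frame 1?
1.7

The pink triangle moved from (8.8, 5.4) to (7.2, 6.1), a distance of √(1.6² + 0.7²) ≈ 1.7.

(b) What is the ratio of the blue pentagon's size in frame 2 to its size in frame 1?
0.6×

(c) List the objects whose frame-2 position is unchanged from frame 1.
the red triangle, the purple triangle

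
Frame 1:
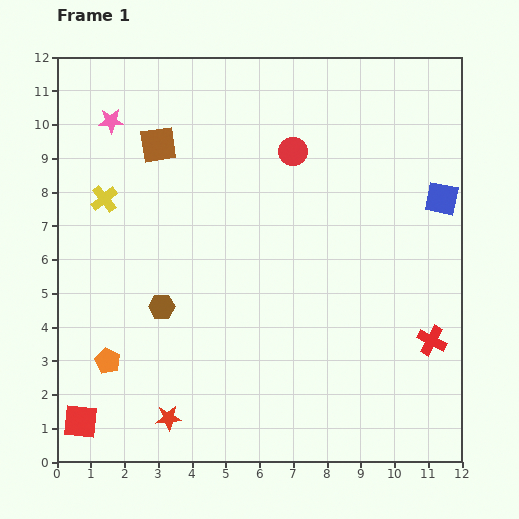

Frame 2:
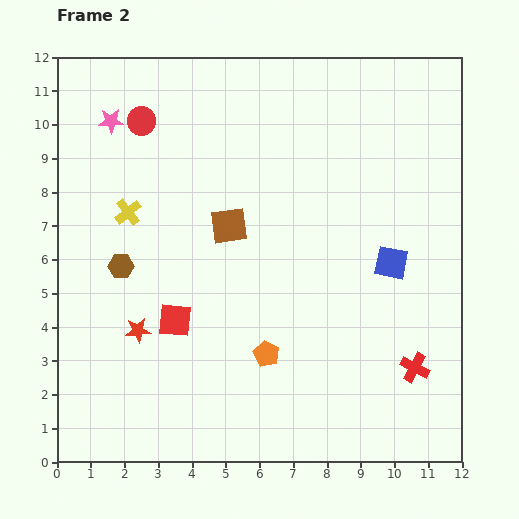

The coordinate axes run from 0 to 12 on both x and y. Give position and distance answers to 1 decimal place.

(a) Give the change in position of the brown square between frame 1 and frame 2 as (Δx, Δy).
(2.1, -2.4)

The brown square was at (3.0, 9.4) in frame 1 and (5.1, 7.0) in frame 2.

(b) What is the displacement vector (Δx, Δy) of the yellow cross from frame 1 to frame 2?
(0.7, -0.4)

The yellow cross was at (1.4, 7.8) in frame 1 and (2.1, 7.4) in frame 2.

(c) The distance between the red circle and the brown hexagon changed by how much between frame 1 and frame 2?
-1.7

Distance in frame 1: 6.0. Distance in frame 2: 4.3.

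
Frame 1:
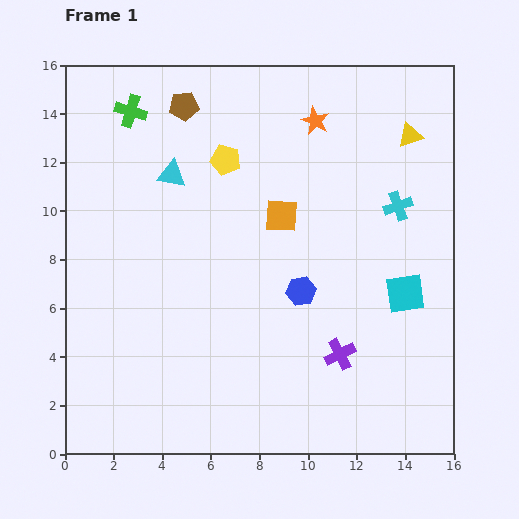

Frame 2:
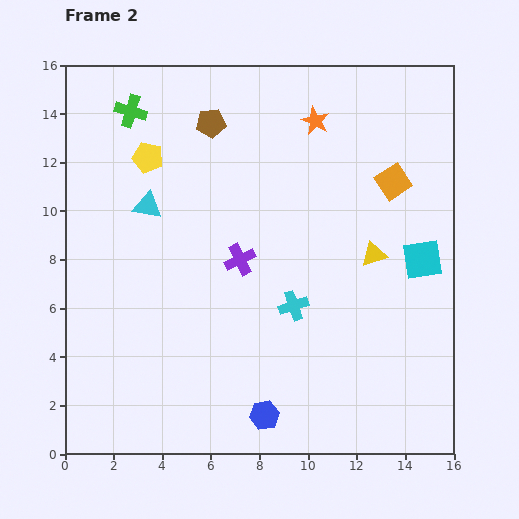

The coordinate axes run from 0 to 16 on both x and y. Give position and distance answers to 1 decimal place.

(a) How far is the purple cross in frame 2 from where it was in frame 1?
5.7

The purple cross moved from (11.3, 4.1) to (7.2, 8.0), a distance of √(4.1² + 3.9²) ≈ 5.7.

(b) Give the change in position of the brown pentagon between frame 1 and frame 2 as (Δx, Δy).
(1.1, -0.7)

The brown pentagon was at (4.9, 14.3) in frame 1 and (6.0, 13.6) in frame 2.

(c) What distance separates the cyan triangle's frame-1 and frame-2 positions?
1.6

The cyan triangle moved from (4.4, 11.5) to (3.4, 10.2), a distance of √(1.0² + 1.3²) ≈ 1.6.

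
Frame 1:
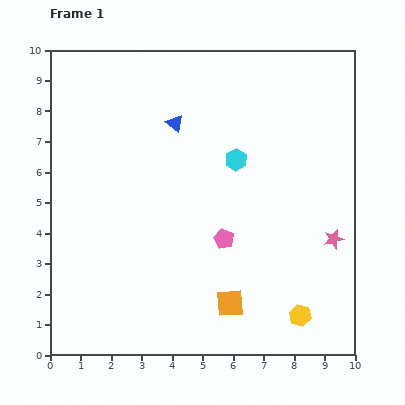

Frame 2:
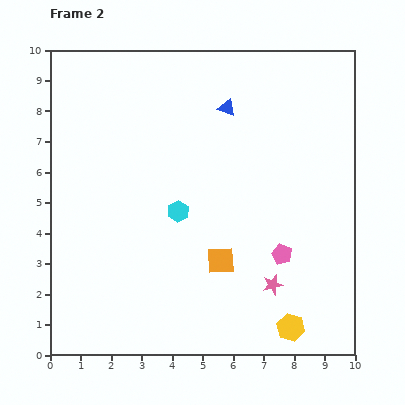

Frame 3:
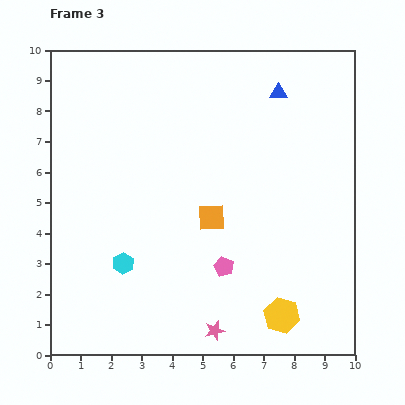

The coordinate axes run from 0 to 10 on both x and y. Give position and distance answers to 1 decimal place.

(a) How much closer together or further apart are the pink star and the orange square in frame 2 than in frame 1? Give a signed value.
-2.1

Distance in frame 1: 4.0. Distance in frame 2: 1.9.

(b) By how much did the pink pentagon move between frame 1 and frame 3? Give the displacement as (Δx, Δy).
(0.0, -0.9)

The pink pentagon was at (5.7, 3.8) in frame 1 and (5.7, 2.9) in frame 3.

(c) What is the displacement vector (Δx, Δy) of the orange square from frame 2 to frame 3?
(-0.3, 1.4)

The orange square was at (5.6, 3.1) in frame 2 and (5.3, 4.5) in frame 3.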